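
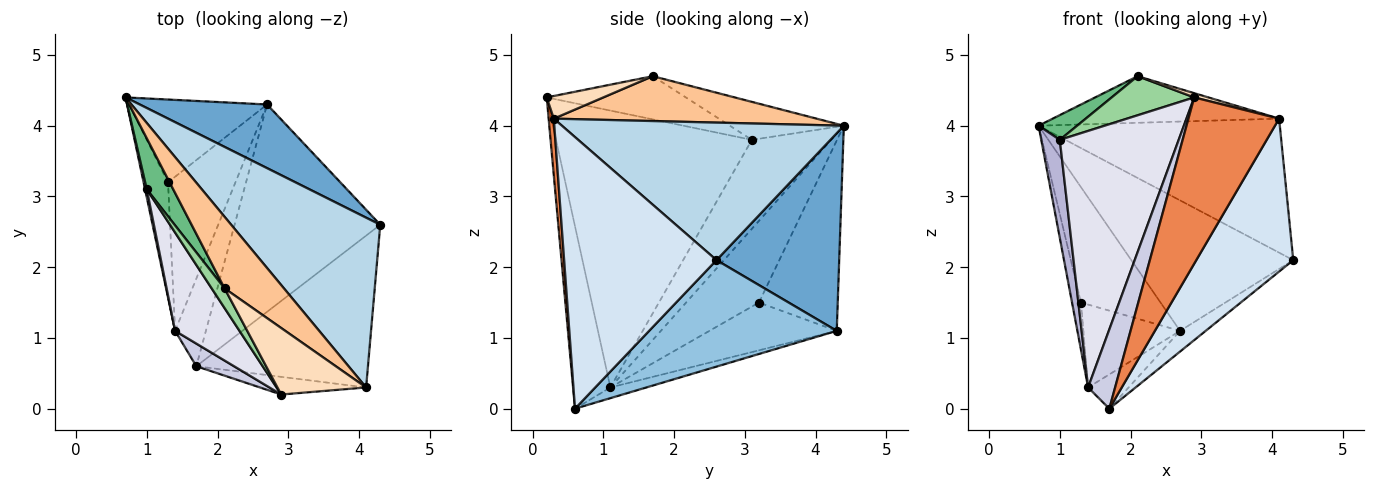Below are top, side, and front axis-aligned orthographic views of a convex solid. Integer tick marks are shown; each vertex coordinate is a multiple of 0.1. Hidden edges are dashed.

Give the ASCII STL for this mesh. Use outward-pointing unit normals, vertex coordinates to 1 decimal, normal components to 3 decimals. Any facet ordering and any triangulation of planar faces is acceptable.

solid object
 facet normal 0.563 0.743 0.362
  outer loop
   vertex 2.7 4.3 1.1
   vertex 0.7 4.4 4.0
   vertex 4.3 2.6 2.1
  endloop
 endfacet
 facet normal 0.588 0.080 -0.805
  outer loop
   vertex 2.7 4.3 1.1
   vertex 4.3 2.6 2.1
   vertex 1.7 0.6 0.0
  endloop
 endfacet
 facet normal 0.586 0.502 0.636
  outer loop
   vertex 4.1 0.3 4.1
   vertex 4.3 2.6 2.1
   vertex 0.7 4.4 4.0
  endloop
 endfacet
 facet normal 0.744 -0.474 -0.470
  outer loop
   vertex 4.1 0.3 4.1
   vertex 1.7 0.6 0.0
   vertex 4.3 2.6 2.1
  endloop
 endfacet
 facet normal 0.056 -0.993 -0.106
  outer loop
   vertex 4.1 0.3 4.1
   vertex 2.9 0.2 4.4
   vertex 1.7 0.6 0.0
  endloop
 endfacet
 facet normal -0.627 0.633 -0.454
  outer loop
   vertex 1.3 3.2 1.5
   vertex 0.7 4.4 4.0
   vertex 2.7 4.3 1.1
  endloop
 endfacet
 facet normal 0.535 0.461 0.708
  outer loop
   vertex 2.1 1.7 4.7
   vertex 4.1 0.3 4.1
   vertex 0.7 4.4 4.0
  endloop
 endfacet
 facet normal 0.247 -0.062 0.967
  outer loop
   vertex 2.1 1.7 4.7
   vertex 2.9 0.2 4.4
   vertex 4.1 0.3 4.1
  endloop
 endfacet
 facet normal -0.791 -0.267 0.551
  outer loop
   vertex 2.1 1.7 4.7
   vertex 0.7 4.4 4.0
   vertex 1.0 3.1 3.8
  endloop
 endfacet
 facet normal -0.833 -0.494 0.249
  outer loop
   vertex 2.1 1.7 4.7
   vertex 1.0 3.1 3.8
   vertex 2.9 0.2 4.4
  endloop
 endfacet
 facet normal -0.308 0.347 -0.886
  outer loop
   vertex 1.4 1.1 0.3
   vertex 2.7 4.3 1.1
   vertex 1.7 0.6 0.0
  endloop
 endfacet
 facet normal -0.529 0.402 -0.747
  outer loop
   vertex 1.4 1.1 0.3
   vertex 1.3 3.2 1.5
   vertex 2.7 4.3 1.1
  endloop
 endfacet
 facet normal -0.951 0.117 -0.285
  outer loop
   vertex 1.4 1.1 0.3
   vertex 0.7 4.4 4.0
   vertex 1.3 3.2 1.5
  endloop
 endfacet
 facet normal -0.974 -0.228 0.019
  outer loop
   vertex 1.4 1.1 0.3
   vertex 1.0 3.1 3.8
   vertex 0.7 4.4 4.0
  endloop
 endfacet
 facet normal -0.799 -0.578 0.165
  outer loop
   vertex 1.4 1.1 0.3
   vertex 1.7 0.6 0.0
   vertex 2.9 0.2 4.4
  endloop
 endfacet
 facet normal -0.838 -0.509 0.195
  outer loop
   vertex 1.4 1.1 0.3
   vertex 2.9 0.2 4.4
   vertex 1.0 3.1 3.8
  endloop
 endfacet
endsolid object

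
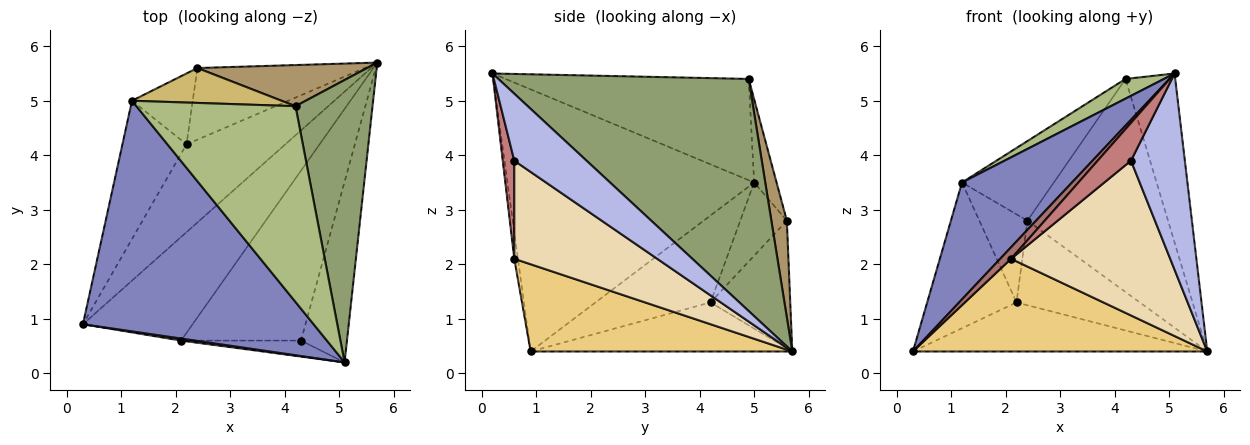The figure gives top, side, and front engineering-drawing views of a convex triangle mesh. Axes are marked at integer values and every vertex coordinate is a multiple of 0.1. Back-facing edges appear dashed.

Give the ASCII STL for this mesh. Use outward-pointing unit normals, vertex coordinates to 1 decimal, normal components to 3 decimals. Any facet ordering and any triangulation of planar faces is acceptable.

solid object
 facet normal -0.398 0.447 -0.801
  outer loop
   vertex 2.2 4.2 1.3
   vertex 5.7 5.7 0.4
   vertex 0.3 0.9 0.4
  endloop
 endfacet
 facet normal -0.712 -0.317 0.626
  outer loop
   vertex 1.2 5.0 3.5
   vertex 0.3 0.9 0.4
   vertex 5.1 0.2 5.5
  endloop
 endfacet
 facet normal -0.683 0.530 -0.503
  outer loop
   vertex 1.2 5.0 3.5
   vertex 2.2 4.2 1.3
   vertex 0.3 0.9 0.4
  endloop
 endfacet
 facet normal 0.702 -0.524 -0.482
  outer loop
   vertex 4.3 0.6 3.9
   vertex 5.7 5.7 0.4
   vertex 5.1 0.2 5.5
  endloop
 endfacet
 facet normal 0.933 0.185 0.309
  outer loop
   vertex 4.2 4.9 5.4
   vertex 5.1 0.2 5.5
   vertex 5.7 5.7 0.4
  endloop
 endfacet
 facet normal -0.535 -0.085 0.841
  outer loop
   vertex 4.2 4.9 5.4
   vertex 1.2 5.0 3.5
   vertex 5.1 0.2 5.5
  endloop
 endfacet
 facet normal -0.442 0.684 -0.580
  outer loop
   vertex 2.4 5.6 2.8
   vertex 5.7 5.7 0.4
   vertex 2.2 4.2 1.3
  endloop
 endfacet
 facet normal -0.603 0.622 -0.500
  outer loop
   vertex 2.4 5.6 2.8
   vertex 2.2 4.2 1.3
   vertex 1.2 5.0 3.5
  endloop
 endfacet
 facet normal 0.107 0.976 0.188
  outer loop
   vertex 2.4 5.6 2.8
   vertex 4.2 4.9 5.4
   vertex 5.7 5.7 0.4
  endloop
 endfacet
 facet normal -0.218 0.894 0.392
  outer loop
   vertex 2.4 5.6 2.8
   vertex 1.2 5.0 3.5
   vertex 4.2 4.9 5.4
  endloop
 endfacet
 facet normal 0.510 -0.574 -0.641
  outer loop
   vertex 2.1 0.6 2.1
   vertex 0.3 0.9 0.4
   vertex 5.7 5.7 0.4
  endloop
 endfacet
 facet normal 0.518 -0.576 -0.633
  outer loop
   vertex 2.1 0.6 2.1
   vertex 5.7 5.7 0.4
   vertex 4.3 0.6 3.9
  endloop
 endfacet
 facet normal -0.312 -0.936 0.165
  outer loop
   vertex 2.1 0.6 2.1
   vertex 5.1 0.2 5.5
   vertex 0.3 0.9 0.4
  endloop
 endfacet
 facet normal 0.304 -0.877 -0.371
  outer loop
   vertex 2.1 0.6 2.1
   vertex 4.3 0.6 3.9
   vertex 5.1 0.2 5.5
  endloop
 endfacet
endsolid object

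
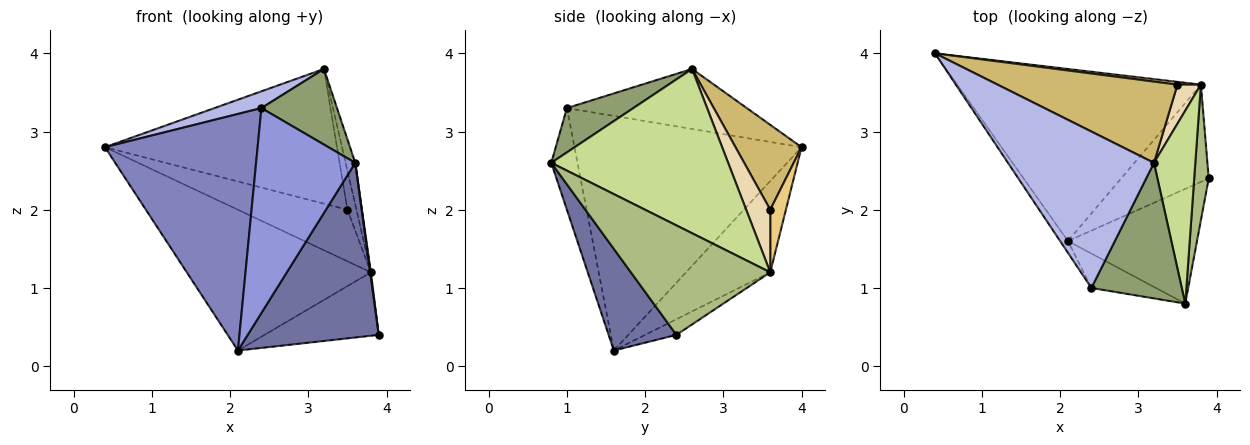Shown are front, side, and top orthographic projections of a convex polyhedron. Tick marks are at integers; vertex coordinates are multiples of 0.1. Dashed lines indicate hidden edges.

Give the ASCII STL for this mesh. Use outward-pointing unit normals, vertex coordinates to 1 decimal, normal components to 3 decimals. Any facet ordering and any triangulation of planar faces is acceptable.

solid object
 facet normal 0.397 -0.767 -0.504
  outer loop
   vertex 2.1 1.6 0.2
   vertex 3.9 2.4 0.4
   vertex 3.6 0.8 2.6
  endloop
 endfacet
 facet normal -0.830 -0.558 -0.028
  outer loop
   vertex 2.4 1.0 3.3
   vertex 0.4 4.0 2.8
   vertex 2.1 1.6 0.2
  endloop
 endfacet
 facet normal -0.253 -0.954 -0.160
  outer loop
   vertex 2.4 1.0 3.3
   vertex 2.1 1.6 0.2
   vertex 3.6 0.8 2.6
  endloop
 endfacet
 facet normal -0.378 -0.099 0.921
  outer loop
   vertex 2.4 1.0 3.3
   vertex 3.2 2.6 3.8
   vertex 0.4 4.0 2.8
  endloop
 endfacet
 facet normal 0.394 -0.448 0.803
  outer loop
   vertex 2.4 1.0 3.3
   vertex 3.6 0.8 2.6
   vertex 3.2 2.6 3.8
  endloop
 endfacet
 facet normal 0.991 -0.005 0.131
  outer loop
   vertex 3.8 3.6 1.2
   vertex 3.6 0.8 2.6
   vertex 3.9 2.4 0.4
  endloop
 endfacet
 facet normal 0.968 0.053 0.244
  outer loop
   vertex 3.8 3.6 1.2
   vertex 3.2 2.6 3.8
   vertex 3.6 0.8 2.6
  endloop
 endfacet
 facet normal -0.278 0.608 -0.743
  outer loop
   vertex 3.8 3.6 1.2
   vertex 2.1 1.6 0.2
   vertex 0.4 4.0 2.8
  endloop
 endfacet
 facet normal -0.148 0.540 -0.829
  outer loop
   vertex 3.8 3.6 1.2
   vertex 3.9 2.4 0.4
   vertex 2.1 1.6 0.2
  endloop
 endfacet
 facet normal 0.237 0.832 0.502
  outer loop
   vertex 3.5 3.6 2.0
   vertex 0.4 4.0 2.8
   vertex 3.2 2.6 3.8
  endloop
 endfacet
 facet normal 0.141 0.989 0.053
  outer loop
   vertex 3.5 3.6 2.0
   vertex 3.8 3.6 1.2
   vertex 0.4 4.0 2.8
  endloop
 endfacet
 facet normal 0.883 0.331 0.331
  outer loop
   vertex 3.5 3.6 2.0
   vertex 3.2 2.6 3.8
   vertex 3.8 3.6 1.2
  endloop
 endfacet
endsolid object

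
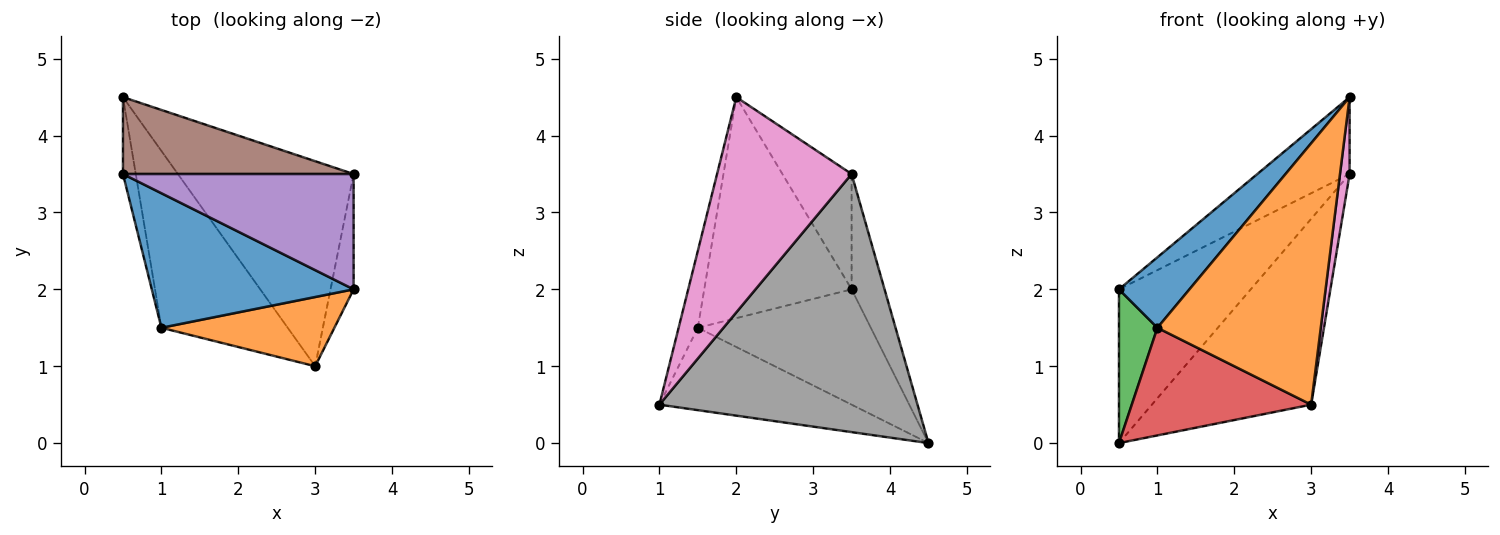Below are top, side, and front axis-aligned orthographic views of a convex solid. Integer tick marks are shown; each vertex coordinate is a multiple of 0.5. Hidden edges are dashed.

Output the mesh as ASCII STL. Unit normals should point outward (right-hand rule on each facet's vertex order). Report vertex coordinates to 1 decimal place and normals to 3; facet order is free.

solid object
 facet normal -0.696 -0.333 0.636
  outer loop
   vertex 1.0 1.5 1.5
   vertex 3.5 2.0 4.5
   vertex 0.5 3.5 2.0
  endloop
 endfacet
 facet normal -0.113 -0.961 0.254
  outer loop
   vertex 1.0 1.5 1.5
   vertex 3.0 1.0 0.5
   vertex 3.5 2.0 4.5
  endloop
 endfacet
 facet normal -0.970 -0.216 -0.108
  outer loop
   vertex 1.0 1.5 1.5
   vertex 0.5 3.5 2.0
   vertex 0.5 4.5 0.0
  endloop
 endfacet
 facet normal -0.487 -0.454 -0.746
  outer loop
   vertex 1.0 1.5 1.5
   vertex 0.5 4.5 0.0
   vertex 3.0 1.0 0.5
  endloop
 endfacet
 facet normal -0.384 0.512 0.768
  outer loop
   vertex 3.5 3.5 3.5
   vertex 0.5 3.5 2.0
   vertex 3.5 2.0 4.5
  endloop
 endfacet
 facet normal -0.218 0.873 0.436
  outer loop
   vertex 3.5 3.5 3.5
   vertex 0.5 4.5 0.0
   vertex 0.5 3.5 2.0
  endloop
 endfacet
 facet normal 0.992 -0.071 -0.106
  outer loop
   vertex 3.5 3.5 3.5
   vertex 3.5 2.0 4.5
   vertex 3.0 1.0 0.5
  endloop
 endfacet
 facet normal 0.736 0.454 -0.501
  outer loop
   vertex 3.5 3.5 3.5
   vertex 3.0 1.0 0.5
   vertex 0.5 4.5 0.0
  endloop
 endfacet
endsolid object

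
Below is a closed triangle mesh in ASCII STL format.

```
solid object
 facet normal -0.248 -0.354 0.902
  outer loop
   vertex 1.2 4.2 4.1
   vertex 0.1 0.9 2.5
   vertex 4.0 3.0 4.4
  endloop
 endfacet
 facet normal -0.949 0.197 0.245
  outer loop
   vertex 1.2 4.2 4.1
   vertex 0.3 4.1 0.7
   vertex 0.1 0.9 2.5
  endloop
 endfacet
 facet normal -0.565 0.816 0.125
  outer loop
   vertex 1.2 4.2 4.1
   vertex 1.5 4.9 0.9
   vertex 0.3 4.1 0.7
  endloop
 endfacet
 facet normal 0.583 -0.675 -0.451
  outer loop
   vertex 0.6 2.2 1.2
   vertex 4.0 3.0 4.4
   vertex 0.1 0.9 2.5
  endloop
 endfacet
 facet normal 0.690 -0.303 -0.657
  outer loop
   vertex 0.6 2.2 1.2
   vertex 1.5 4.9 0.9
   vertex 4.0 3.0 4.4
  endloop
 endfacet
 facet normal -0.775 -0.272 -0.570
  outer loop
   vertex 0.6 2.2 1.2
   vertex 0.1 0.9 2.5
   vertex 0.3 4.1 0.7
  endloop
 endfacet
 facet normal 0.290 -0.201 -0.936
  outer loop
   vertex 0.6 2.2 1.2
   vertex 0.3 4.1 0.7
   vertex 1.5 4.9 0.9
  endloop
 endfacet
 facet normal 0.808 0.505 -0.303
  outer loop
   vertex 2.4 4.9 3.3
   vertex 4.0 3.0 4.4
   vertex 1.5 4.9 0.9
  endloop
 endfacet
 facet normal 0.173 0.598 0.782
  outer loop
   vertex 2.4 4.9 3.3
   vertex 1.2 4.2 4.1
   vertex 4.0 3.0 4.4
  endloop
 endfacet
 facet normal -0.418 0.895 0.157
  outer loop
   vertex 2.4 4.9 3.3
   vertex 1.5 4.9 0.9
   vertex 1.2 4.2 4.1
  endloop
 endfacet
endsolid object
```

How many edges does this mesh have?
15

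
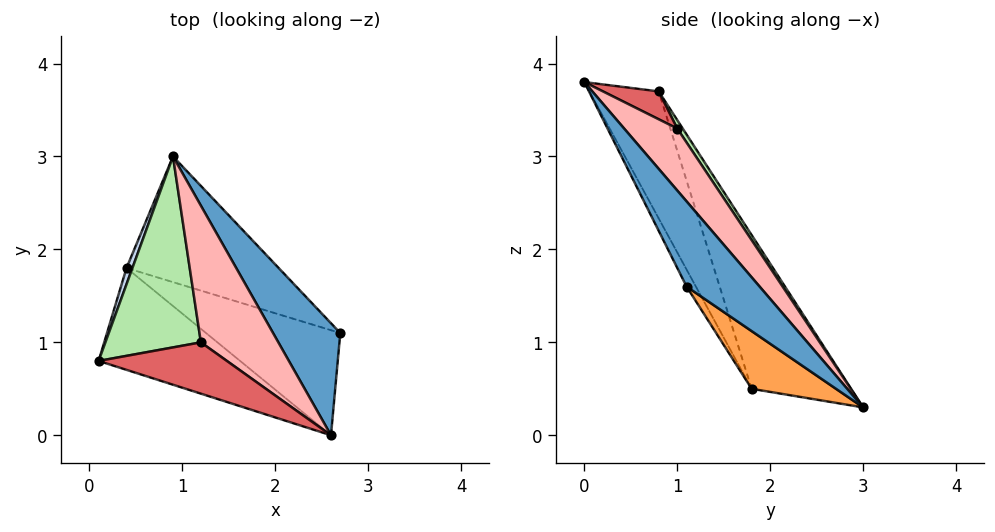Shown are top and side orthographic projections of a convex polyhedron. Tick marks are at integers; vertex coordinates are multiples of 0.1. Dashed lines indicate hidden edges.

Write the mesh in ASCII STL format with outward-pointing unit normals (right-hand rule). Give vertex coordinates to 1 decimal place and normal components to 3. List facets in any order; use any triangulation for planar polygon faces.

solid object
 facet normal 0.511 0.760 0.403
  outer loop
   vertex 2.6 0.0 3.8
   vertex 2.7 1.1 1.6
   vertex 0.9 3.0 0.3
  endloop
 endfacet
 facet normal -0.920 0.389 0.035
  outer loop
   vertex 0.4 1.8 0.5
   vertex 0.1 0.8 3.7
   vertex 0.9 3.0 0.3
  endloop
 endfacet
 facet normal 0.339 -0.291 -0.895
  outer loop
   vertex 0.4 1.8 0.5
   vertex 0.9 3.0 0.3
   vertex 2.7 1.1 1.6
  endloop
 endfacet
 facet normal -0.278 -0.909 -0.310
  outer loop
   vertex 0.4 1.8 0.5
   vertex 2.6 0.0 3.8
   vertex 0.1 0.8 3.7
  endloop
 endfacet
 facet normal -0.057 -0.892 -0.449
  outer loop
   vertex 0.4 1.8 0.5
   vertex 2.7 1.1 1.6
   vertex 2.6 0.0 3.8
  endloop
 endfacet
 facet normal 0.049 0.833 0.551
  outer loop
   vertex 1.2 1.0 3.3
   vertex 0.9 3.0 0.3
   vertex 0.1 0.8 3.7
  endloop
 endfacet
 facet normal 0.167 0.618 0.768
  outer loop
   vertex 1.2 1.0 3.3
   vertex 0.1 0.8 3.7
   vertex 2.6 0.0 3.8
  endloop
 endfacet
 facet normal 0.387 0.784 0.484
  outer loop
   vertex 1.2 1.0 3.3
   vertex 2.6 0.0 3.8
   vertex 0.9 3.0 0.3
  endloop
 endfacet
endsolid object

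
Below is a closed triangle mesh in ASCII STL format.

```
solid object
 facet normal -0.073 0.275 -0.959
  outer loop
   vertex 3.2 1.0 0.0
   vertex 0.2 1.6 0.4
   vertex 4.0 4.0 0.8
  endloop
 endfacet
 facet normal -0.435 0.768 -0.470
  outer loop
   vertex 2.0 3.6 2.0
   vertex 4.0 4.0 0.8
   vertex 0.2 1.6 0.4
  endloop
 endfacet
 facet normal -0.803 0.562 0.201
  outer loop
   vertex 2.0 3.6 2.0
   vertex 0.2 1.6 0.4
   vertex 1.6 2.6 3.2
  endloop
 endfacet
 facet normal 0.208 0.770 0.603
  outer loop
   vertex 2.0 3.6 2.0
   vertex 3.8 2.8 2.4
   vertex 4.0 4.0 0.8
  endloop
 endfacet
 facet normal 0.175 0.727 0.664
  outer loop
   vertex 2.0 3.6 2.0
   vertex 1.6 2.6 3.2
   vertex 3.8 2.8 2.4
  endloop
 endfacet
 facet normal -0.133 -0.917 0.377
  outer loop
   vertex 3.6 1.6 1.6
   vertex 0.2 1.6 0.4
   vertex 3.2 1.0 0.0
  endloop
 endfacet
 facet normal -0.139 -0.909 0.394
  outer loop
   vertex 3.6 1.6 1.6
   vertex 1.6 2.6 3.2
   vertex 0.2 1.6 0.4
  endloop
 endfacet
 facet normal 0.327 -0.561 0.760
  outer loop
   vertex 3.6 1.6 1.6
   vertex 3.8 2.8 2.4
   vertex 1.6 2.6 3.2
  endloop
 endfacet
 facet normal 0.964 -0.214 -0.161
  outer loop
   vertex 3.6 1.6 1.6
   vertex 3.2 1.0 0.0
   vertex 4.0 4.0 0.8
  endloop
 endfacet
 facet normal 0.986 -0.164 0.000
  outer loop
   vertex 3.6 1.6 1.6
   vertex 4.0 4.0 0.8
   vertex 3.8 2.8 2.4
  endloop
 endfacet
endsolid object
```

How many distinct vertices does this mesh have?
7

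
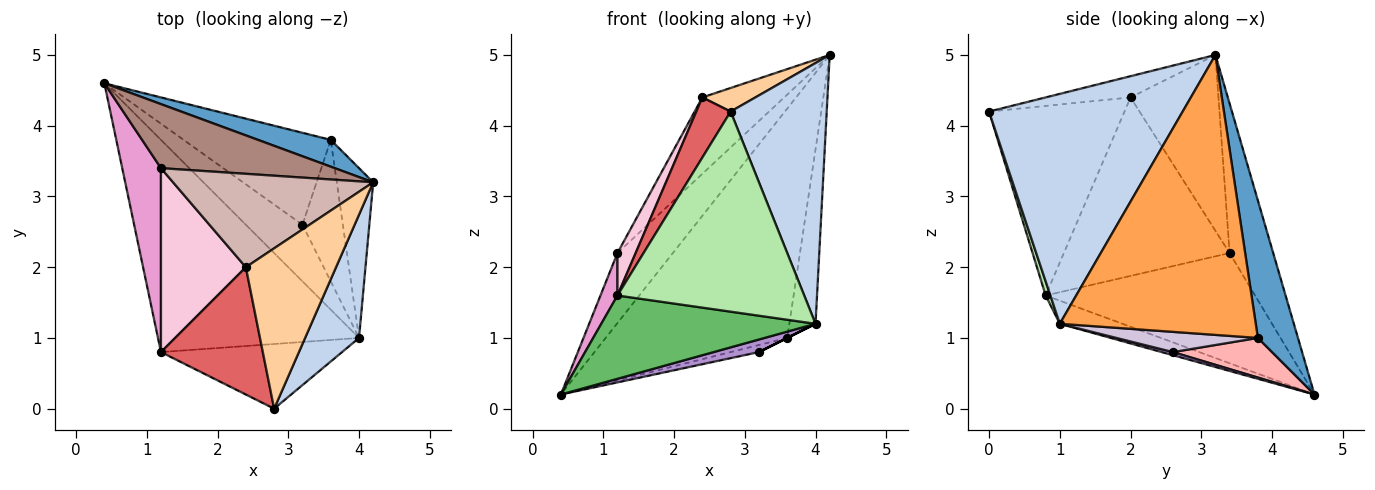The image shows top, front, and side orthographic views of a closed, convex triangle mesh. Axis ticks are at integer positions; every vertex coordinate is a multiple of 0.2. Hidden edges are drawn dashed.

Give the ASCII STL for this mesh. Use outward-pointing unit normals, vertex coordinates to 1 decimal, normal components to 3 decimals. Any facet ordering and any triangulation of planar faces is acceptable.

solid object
 facet normal 0.214 0.970 0.113
  outer loop
   vertex 3.6 3.8 1.0
   vertex 0.4 4.6 0.2
   vertex 4.2 3.2 5.0
  endloop
 endfacet
 facet normal 0.877 -0.435 0.206
  outer loop
   vertex 4.0 1.0 1.2
   vertex 4.2 3.2 5.0
   vertex 2.8 0.0 4.2
  endloop
 endfacet
 facet normal 0.983 0.131 -0.128
  outer loop
   vertex 4.0 1.0 1.2
   vertex 3.6 3.8 1.0
   vertex 4.2 3.2 5.0
  endloop
 endfacet
 facet normal -0.227 -0.142 0.964
  outer loop
   vertex 2.4 2.0 4.4
   vertex 2.8 0.0 4.2
   vertex 4.2 3.2 5.0
  endloop
 endfacet
 facet normal -0.106 -0.363 -0.926
  outer loop
   vertex 1.2 0.8 1.6
   vertex 0.4 4.6 0.2
   vertex 4.0 1.0 1.2
  endloop
 endfacet
 facet normal 0.024 -0.951 -0.307
  outer loop
   vertex 1.2 0.8 1.6
   vertex 4.0 1.0 1.2
   vertex 2.8 0.0 4.2
  endloop
 endfacet
 facet normal -0.860 -0.218 0.462
  outer loop
   vertex 1.2 0.8 1.6
   vertex 2.8 0.0 4.2
   vertex 2.4 2.0 4.4
  endloop
 endfacet
 facet normal 0.259 0.074 -0.963
  outer loop
   vertex 3.2 2.6 0.8
   vertex 0.4 4.6 0.2
   vertex 3.6 3.8 1.0
  endloop
 endfacet
 facet normal 0.054 -0.217 -0.975
  outer loop
   vertex 3.2 2.6 0.8
   vertex 4.0 1.0 1.2
   vertex 0.4 4.6 0.2
  endloop
 endfacet
 facet normal 0.447 0.000 -0.894
  outer loop
   vertex 3.2 2.6 0.8
   vertex 3.6 3.8 1.0
   vertex 4.0 1.0 1.2
  endloop
 endfacet
 facet normal -0.502 0.638 0.584
  outer loop
   vertex 1.2 3.4 2.2
   vertex 4.2 3.2 5.0
   vertex 0.4 4.6 0.2
  endloop
 endfacet
 facet normal -0.562 0.524 0.640
  outer loop
   vertex 1.2 3.4 2.2
   vertex 2.4 2.0 4.4
   vertex 4.2 3.2 5.0
  endloop
 endfacet
 facet normal -0.941 -0.076 0.331
  outer loop
   vertex 1.2 3.4 2.2
   vertex 0.4 4.6 0.2
   vertex 1.2 0.8 1.6
  endloop
 endfacet
 facet normal -0.899 -0.099 0.427
  outer loop
   vertex 1.2 3.4 2.2
   vertex 1.2 0.8 1.6
   vertex 2.4 2.0 4.4
  endloop
 endfacet
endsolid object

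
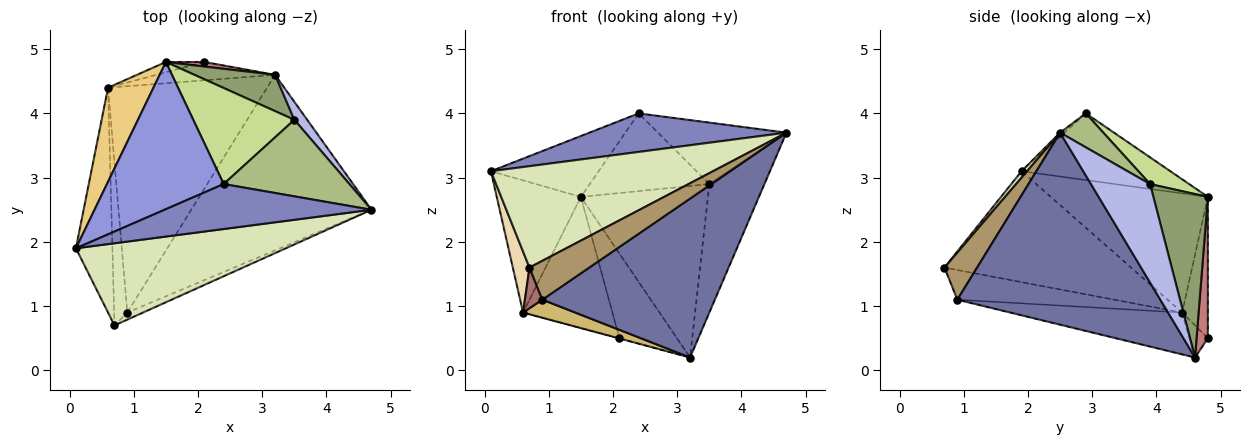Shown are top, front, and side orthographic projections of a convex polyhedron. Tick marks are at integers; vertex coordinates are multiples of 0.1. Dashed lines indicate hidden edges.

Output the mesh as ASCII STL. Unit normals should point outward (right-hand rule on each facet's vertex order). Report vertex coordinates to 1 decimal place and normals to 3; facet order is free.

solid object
 facet normal 0.620 -0.527 -0.582
  outer loop
   vertex 0.9 0.9 1.1
   vertex 3.2 4.6 0.2
   vertex 4.7 2.5 3.7
  endloop
 endfacet
 facet normal -0.014 -0.651 0.759
  outer loop
   vertex 2.4 2.9 4.0
   vertex 0.1 1.9 3.1
   vertex 4.7 2.5 3.7
  endloop
 endfacet
 facet normal -0.467 0.338 0.817
  outer loop
   vertex 2.4 2.9 4.0
   vertex 1.5 4.8 2.7
   vertex 0.1 1.9 3.1
  endloop
 endfacet
 facet normal 0.728 0.679 0.095
  outer loop
   vertex 3.5 3.9 2.9
   vertex 4.7 2.5 3.7
   vertex 3.2 4.6 0.2
  endloop
 endfacet
 facet normal 0.387 0.902 0.191
  outer loop
   vertex 3.5 3.9 2.9
   vertex 3.2 4.6 0.2
   vertex 1.5 4.8 2.7
  endloop
 endfacet
 facet normal 0.206 0.613 0.763
  outer loop
   vertex 3.5 3.9 2.9
   vertex 2.4 2.9 4.0
   vertex 4.7 2.5 3.7
  endloop
 endfacet
 facet normal 0.201 0.616 0.761
  outer loop
   vertex 3.5 3.9 2.9
   vertex 1.5 4.8 2.7
   vertex 2.4 2.9 4.0
  endloop
 endfacet
 facet normal 0.019 -0.777 0.629
  outer loop
   vertex 0.7 0.7 1.6
   vertex 4.7 2.5 3.7
   vertex 0.1 1.9 3.1
  endloop
 endfacet
 facet normal 0.473 -0.867 -0.158
  outer loop
   vertex 0.7 0.7 1.6
   vertex 0.9 0.9 1.1
   vertex 4.7 2.5 3.7
  endloop
 endfacet
 facet normal -0.254 -0.077 -0.964
  outer loop
   vertex 0.6 4.4 0.9
   vertex 3.2 4.6 0.2
   vertex 0.9 0.9 1.1
  endloop
 endfacet
 facet normal -0.836 0.447 0.318
  outer loop
   vertex 0.6 4.4 0.9
   vertex 0.1 1.9 3.1
   vertex 1.5 4.8 2.7
  endloop
 endfacet
 facet normal -0.947 -0.084 -0.311
  outer loop
   vertex 0.6 4.4 0.9
   vertex 0.7 0.7 1.6
   vertex 0.1 1.9 3.1
  endloop
 endfacet
 facet normal -0.909 -0.101 -0.404
  outer loop
   vertex 0.6 4.4 0.9
   vertex 0.9 0.9 1.1
   vertex 0.7 0.7 1.6
  endloop
 endfacet
 facet normal 0.192 0.980 0.052
  outer loop
   vertex 2.1 4.8 0.5
   vertex 1.5 4.8 2.7
   vertex 3.2 4.6 0.2
  endloop
 endfacet
 facet normal -0.276 0.958 -0.075
  outer loop
   vertex 2.1 4.8 0.5
   vertex 0.6 4.4 0.9
   vertex 1.5 4.8 2.7
  endloop
 endfacet
 facet normal -0.261 0.013 -0.965
  outer loop
   vertex 2.1 4.8 0.5
   vertex 3.2 4.6 0.2
   vertex 0.6 4.4 0.9
  endloop
 endfacet
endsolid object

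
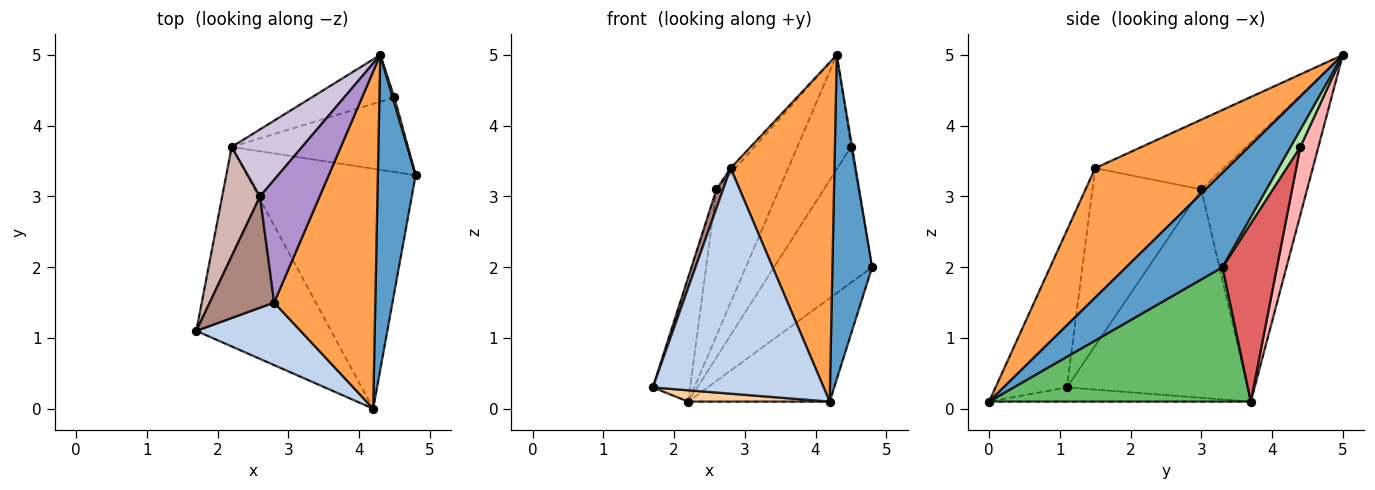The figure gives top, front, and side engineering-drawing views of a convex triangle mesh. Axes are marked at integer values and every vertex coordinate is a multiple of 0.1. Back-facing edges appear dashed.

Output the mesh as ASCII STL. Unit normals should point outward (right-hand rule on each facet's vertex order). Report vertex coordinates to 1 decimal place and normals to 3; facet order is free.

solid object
 facet normal 0.867 -0.357 0.347
  outer loop
   vertex 4.3 5.0 5.0
   vertex 4.2 0.0 0.1
   vertex 4.8 3.3 2.0
  endloop
 endfacet
 facet normal -0.373 -0.894 0.248
  outer loop
   vertex 2.8 1.5 3.4
   vertex 1.7 1.1 0.3
   vertex 4.2 0.0 0.1
  endloop
 endfacet
 facet normal 0.670 -0.526 0.524
  outer loop
   vertex 2.8 1.5 3.4
   vertex 4.2 0.0 0.1
   vertex 4.3 5.0 5.0
  endloop
 endfacet
 facet normal -0.104 -0.056 -0.993
  outer loop
   vertex 2.2 3.7 0.1
   vertex 4.2 0.0 0.1
   vertex 1.7 1.1 0.3
  endloop
 endfacet
 facet normal 0.591 0.319 -0.741
  outer loop
   vertex 2.2 3.7 0.1
   vertex 4.8 3.3 2.0
   vertex 4.2 0.0 0.1
  endloop
 endfacet
 facet normal 0.988 0.120 0.096
  outer loop
   vertex 4.5 4.4 3.7
   vertex 4.3 5.0 5.0
   vertex 4.8 3.3 2.0
  endloop
 endfacet
 facet normal 0.438 0.788 -0.433
  outer loop
   vertex 4.5 4.4 3.7
   vertex 4.8 3.3 2.0
   vertex 2.2 3.7 0.1
  endloop
 endfacet
 facet normal 0.298 0.883 -0.362
  outer loop
   vertex 4.5 4.4 3.7
   vertex 2.2 3.7 0.1
   vertex 4.3 5.0 5.0
  endloop
 endfacet
 facet normal -0.760 0.029 0.650
  outer loop
   vertex 2.6 3.0 3.1
   vertex 2.8 1.5 3.4
   vertex 4.3 5.0 5.0
  endloop
 endfacet
 facet normal -0.838 0.496 0.227
  outer loop
   vertex 2.6 3.0 3.1
   vertex 4.3 5.0 5.0
   vertex 2.2 3.7 0.1
  endloop
 endfacet
 facet normal -0.939 -0.057 0.340
  outer loop
   vertex 2.6 3.0 3.1
   vertex 1.7 1.1 0.3
   vertex 2.8 1.5 3.4
  endloop
 endfacet
 facet normal -0.964 0.199 0.175
  outer loop
   vertex 2.6 3.0 3.1
   vertex 2.2 3.7 0.1
   vertex 1.7 1.1 0.3
  endloop
 endfacet
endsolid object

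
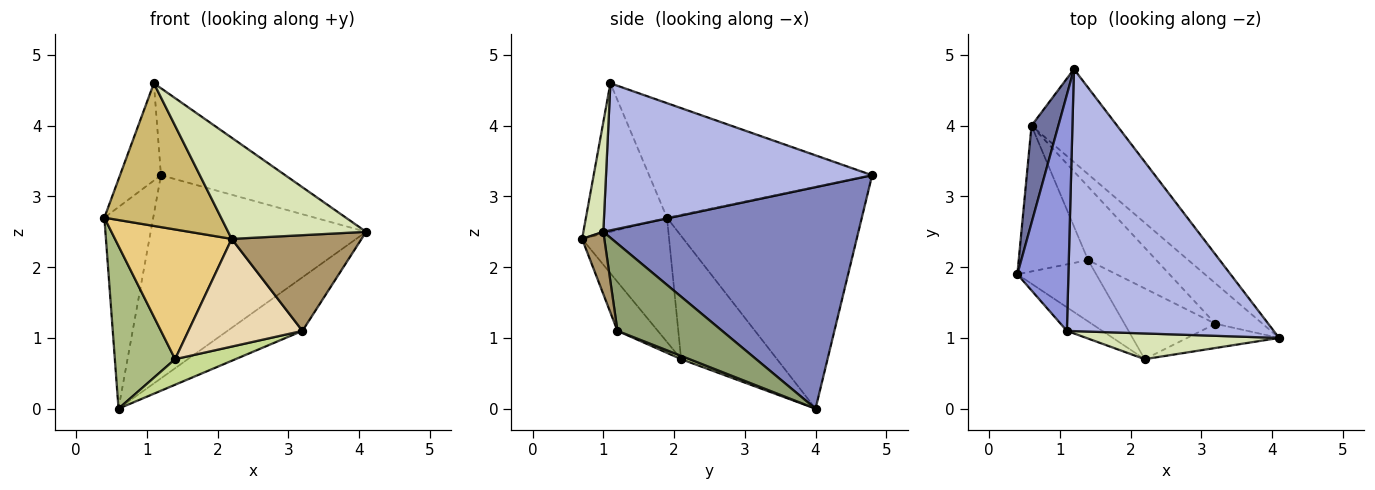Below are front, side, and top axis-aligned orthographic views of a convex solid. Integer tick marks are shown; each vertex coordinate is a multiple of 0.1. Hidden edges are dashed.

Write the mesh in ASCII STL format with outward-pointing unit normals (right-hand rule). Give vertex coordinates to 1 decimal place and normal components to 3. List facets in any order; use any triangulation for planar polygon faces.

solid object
 facet normal -0.963 0.242 0.117
  outer loop
   vertex 0.6 4.0 0.0
   vertex 0.4 1.9 2.7
   vertex 1.2 4.8 3.3
  endloop
 endfacet
 facet normal 0.733 0.619 -0.283
  outer loop
   vertex 0.6 4.0 0.0
   vertex 1.2 4.8 3.3
   vertex 4.1 1.0 2.5
  endloop
 endfacet
 facet normal -0.901 0.165 0.402
  outer loop
   vertex 1.1 1.1 4.6
   vertex 1.2 4.8 3.3
   vertex 0.4 1.9 2.7
  endloop
 endfacet
 facet normal 0.559 0.261 0.787
  outer loop
   vertex 1.1 1.1 4.6
   vertex 4.1 1.0 2.5
   vertex 1.2 4.8 3.3
  endloop
 endfacet
 facet normal 0.744 0.533 -0.402
  outer loop
   vertex 3.2 1.2 1.1
   vertex 0.6 4.0 0.0
   vertex 4.1 1.0 2.5
  endloop
 endfacet
 facet normal -0.764 -0.480 -0.430
  outer loop
   vertex 1.4 2.1 0.7
   vertex 0.4 1.9 2.7
   vertex 0.6 4.0 0.0
  endloop
 endfacet
 facet normal 0.045 -0.328 -0.943
  outer loop
   vertex 1.4 2.1 0.7
   vertex 0.6 4.0 0.0
   vertex 3.2 1.2 1.1
  endloop
 endfacet
 facet normal 0.139 -0.960 0.244
  outer loop
   vertex 2.2 0.7 2.4
   vertex 4.1 1.0 2.5
   vertex 1.1 1.1 4.6
  endloop
 endfacet
 facet normal 0.164 -0.956 -0.242
  outer loop
   vertex 2.2 0.7 2.4
   vertex 3.2 1.2 1.1
   vertex 4.1 1.0 2.5
  endloop
 endfacet
 facet normal -0.565 -0.814 -0.135
  outer loop
   vertex 2.2 0.7 2.4
   vertex 1.1 1.1 4.6
   vertex 0.4 1.9 2.7
  endloop
 endfacet
 facet normal -0.559 -0.750 -0.354
  outer loop
   vertex 2.2 0.7 2.4
   vertex 0.4 1.9 2.7
   vertex 1.4 2.1 0.7
  endloop
 endfacet
 facet normal -0.284 -0.801 -0.526
  outer loop
   vertex 2.2 0.7 2.4
   vertex 1.4 2.1 0.7
   vertex 3.2 1.2 1.1
  endloop
 endfacet
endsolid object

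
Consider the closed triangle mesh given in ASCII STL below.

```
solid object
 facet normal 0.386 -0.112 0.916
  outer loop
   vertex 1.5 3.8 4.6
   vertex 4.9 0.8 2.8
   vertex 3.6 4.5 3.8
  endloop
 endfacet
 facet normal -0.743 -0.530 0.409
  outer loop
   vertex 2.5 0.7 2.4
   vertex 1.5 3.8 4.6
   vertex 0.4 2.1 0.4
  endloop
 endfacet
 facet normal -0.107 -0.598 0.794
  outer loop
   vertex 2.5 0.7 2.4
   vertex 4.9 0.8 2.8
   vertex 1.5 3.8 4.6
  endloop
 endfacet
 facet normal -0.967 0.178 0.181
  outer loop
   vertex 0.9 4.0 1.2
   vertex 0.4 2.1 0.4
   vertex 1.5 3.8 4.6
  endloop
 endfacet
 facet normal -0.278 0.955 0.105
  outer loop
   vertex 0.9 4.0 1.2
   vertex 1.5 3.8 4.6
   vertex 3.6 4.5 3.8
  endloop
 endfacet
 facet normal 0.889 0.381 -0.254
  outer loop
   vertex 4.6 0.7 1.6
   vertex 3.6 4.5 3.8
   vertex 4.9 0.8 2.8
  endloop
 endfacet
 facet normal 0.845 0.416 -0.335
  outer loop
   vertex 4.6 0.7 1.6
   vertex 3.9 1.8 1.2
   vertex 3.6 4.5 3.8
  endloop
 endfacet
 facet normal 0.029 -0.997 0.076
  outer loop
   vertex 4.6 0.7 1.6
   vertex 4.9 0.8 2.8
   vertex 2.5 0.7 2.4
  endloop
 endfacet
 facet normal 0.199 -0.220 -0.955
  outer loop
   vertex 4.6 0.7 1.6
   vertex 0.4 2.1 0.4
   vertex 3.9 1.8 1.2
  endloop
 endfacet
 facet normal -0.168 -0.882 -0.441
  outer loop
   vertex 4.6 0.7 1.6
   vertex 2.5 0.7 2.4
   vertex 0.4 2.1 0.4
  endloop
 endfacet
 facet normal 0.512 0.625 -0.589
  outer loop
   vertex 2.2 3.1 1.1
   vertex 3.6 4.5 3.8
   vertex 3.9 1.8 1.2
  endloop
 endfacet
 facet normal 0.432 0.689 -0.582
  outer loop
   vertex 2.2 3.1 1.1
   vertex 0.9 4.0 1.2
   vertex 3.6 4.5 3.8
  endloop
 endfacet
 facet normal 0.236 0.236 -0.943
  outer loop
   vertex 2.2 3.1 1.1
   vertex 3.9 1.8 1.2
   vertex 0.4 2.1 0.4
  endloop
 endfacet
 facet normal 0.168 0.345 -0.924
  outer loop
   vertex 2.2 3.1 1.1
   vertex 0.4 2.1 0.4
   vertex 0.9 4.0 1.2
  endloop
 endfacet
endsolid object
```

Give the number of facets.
14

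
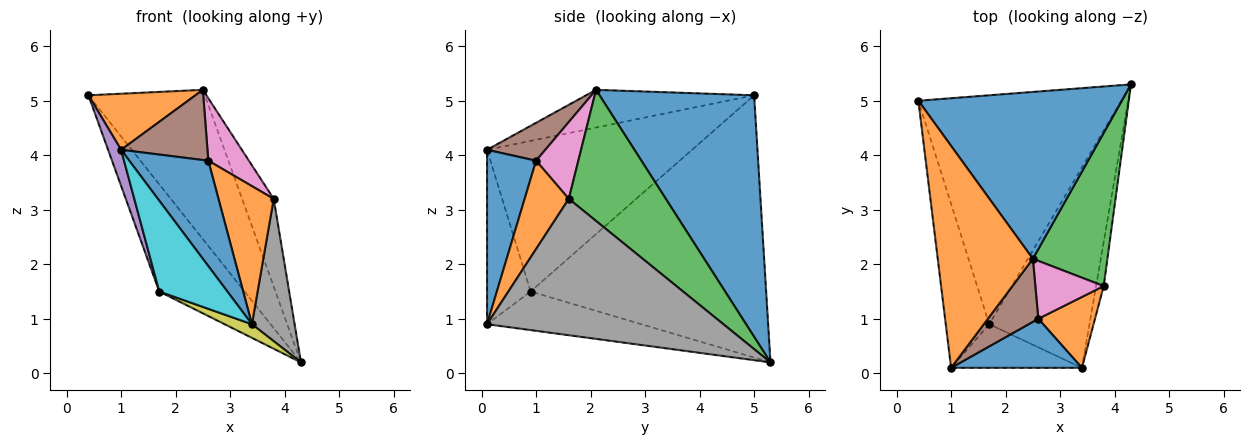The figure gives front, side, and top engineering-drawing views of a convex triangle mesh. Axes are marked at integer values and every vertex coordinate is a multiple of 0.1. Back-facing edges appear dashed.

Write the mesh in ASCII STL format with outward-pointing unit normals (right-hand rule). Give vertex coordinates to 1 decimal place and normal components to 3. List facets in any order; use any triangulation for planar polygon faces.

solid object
 facet normal 0.663 0.499 0.558
  outer loop
   vertex 2.5 2.1 5.2
   vertex 4.3 5.3 0.2
   vertex 0.4 5.0 5.1
  endloop
 endfacet
 facet normal -0.359 -0.229 0.905
  outer loop
   vertex 2.5 2.1 5.2
   vertex 0.4 5.0 5.1
   vertex 1.0 0.1 4.1
  endloop
 endfacet
 facet normal 0.836 0.273 0.476
  outer loop
   vertex 3.8 1.6 3.2
   vertex 4.3 5.3 0.2
   vertex 2.5 2.1 5.2
  endloop
 endfacet
 facet normal -0.760 0.275 -0.588
  outer loop
   vertex 1.7 0.9 1.5
   vertex 0.4 5.0 5.1
   vertex 4.3 5.3 0.2
  endloop
 endfacet
 facet normal -0.959 -0.061 -0.277
  outer loop
   vertex 1.7 0.9 1.5
   vertex 1.0 0.1 4.1
   vertex 0.4 5.0 5.1
  endloop
 endfacet
 facet normal 0.449 -0.665 0.597
  outer loop
   vertex 2.6 1.0 3.9
   vertex 2.5 2.1 5.2
   vertex 1.0 0.1 4.1
  endloop
 endfacet
 facet normal 0.607 -0.583 0.540
  outer loop
   vertex 2.6 1.0 3.9
   vertex 3.8 1.6 3.2
   vertex 2.5 2.1 5.2
  endloop
 endfacet
 facet normal 0.983 -0.177 -0.055
  outer loop
   vertex 3.4 0.1 0.9
   vertex 4.3 5.3 0.2
   vertex 3.8 1.6 3.2
  endloop
 endfacet
 facet normal -0.359 -0.063 -0.931
  outer loop
   vertex 3.4 0.1 0.9
   vertex 1.7 0.9 1.5
   vertex 4.3 5.3 0.2
  endloop
 endfacet
 facet normal -0.500 -0.781 -0.375
  outer loop
   vertex 3.4 0.1 0.9
   vertex 1.0 0.1 4.1
   vertex 1.7 0.9 1.5
  endloop
 endfacet
 facet normal 0.490 -0.790 0.368
  outer loop
   vertex 3.4 0.1 0.9
   vertex 2.6 1.0 3.9
   vertex 1.0 0.1 4.1
  endloop
 endfacet
 facet normal 0.580 -0.725 0.372
  outer loop
   vertex 3.4 0.1 0.9
   vertex 3.8 1.6 3.2
   vertex 2.6 1.0 3.9
  endloop
 endfacet
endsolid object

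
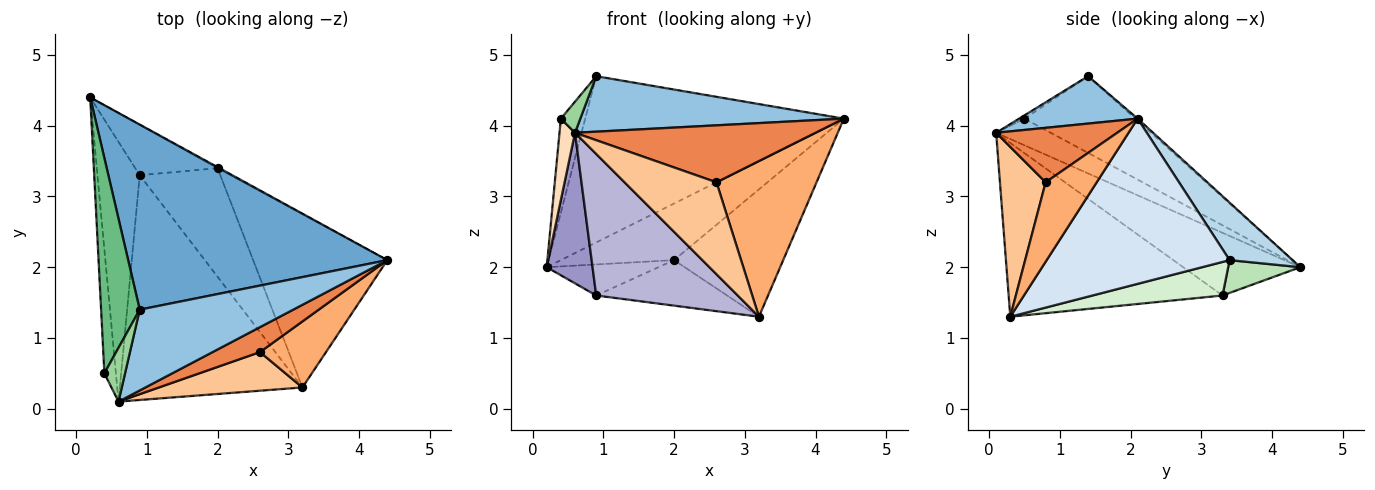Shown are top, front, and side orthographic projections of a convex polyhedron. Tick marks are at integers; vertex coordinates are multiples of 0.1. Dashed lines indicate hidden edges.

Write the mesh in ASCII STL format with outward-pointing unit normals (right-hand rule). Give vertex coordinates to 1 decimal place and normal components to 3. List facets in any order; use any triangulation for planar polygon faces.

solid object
 facet normal -0.006 0.668 0.744
  outer loop
   vertex 0.9 1.4 4.7
   vertex 4.4 2.1 4.1
   vertex 0.2 4.4 2.0
  endloop
 endfacet
 facet normal 0.247 -0.549 0.799
  outer loop
   vertex 0.9 1.4 4.7
   vertex 0.6 0.1 3.9
   vertex 4.4 2.1 4.1
  endloop
 endfacet
 facet normal 0.486 0.874 -0.016
  outer loop
   vertex 2.0 3.4 2.1
   vertex 0.2 4.4 2.0
   vertex 4.4 2.1 4.1
  endloop
 endfacet
 facet normal 0.704 0.420 -0.572
  outer loop
   vertex 2.0 3.4 2.1
   vertex 4.4 2.1 4.1
   vertex 3.2 0.3 1.3
  endloop
 endfacet
 facet normal 0.419 -0.832 0.364
  outer loop
   vertex 2.6 0.8 3.2
   vertex 4.4 2.1 4.1
   vertex 0.6 0.1 3.9
  endloop
 endfacet
 facet normal 0.425 -0.833 0.354
  outer loop
   vertex 2.6 0.8 3.2
   vertex 3.2 0.3 1.3
   vertex 4.4 2.1 4.1
  endloop
 endfacet
 facet normal 0.417 -0.838 0.352
  outer loop
   vertex 2.6 0.8 3.2
   vertex 0.6 0.1 3.9
   vertex 3.2 0.3 1.3
  endloop
 endfacet
 facet normal -0.888 -0.252 -0.384
  outer loop
   vertex 0.4 0.5 4.1
   vertex 0.2 4.4 2.0
   vertex 0.6 0.1 3.9
  endloop
 endfacet
 facet normal -0.876 0.193 0.441
  outer loop
   vertex 0.4 0.5 4.1
   vertex 0.9 1.4 4.7
   vertex 0.2 4.4 2.0
  endloop
 endfacet
 facet normal -0.135 -0.496 0.857
  outer loop
   vertex 0.4 0.5 4.1
   vertex 0.6 0.1 3.9
   vertex 0.9 1.4 4.7
  endloop
 endfacet
 facet normal 0.321 0.497 -0.806
  outer loop
   vertex 0.9 3.3 1.6
   vertex 0.2 4.4 2.0
   vertex 2.0 3.4 2.1
  endloop
 endfacet
 facet normal 0.359 0.361 -0.861
  outer loop
   vertex 0.9 3.3 1.6
   vertex 2.0 3.4 2.1
   vertex 3.2 0.3 1.3
  endloop
 endfacet
 facet normal -0.789 -0.308 -0.532
  outer loop
   vertex 0.9 3.3 1.6
   vertex 0.6 0.1 3.9
   vertex 0.2 4.4 2.0
  endloop
 endfacet
 facet normal -0.627 -0.415 -0.659
  outer loop
   vertex 0.9 3.3 1.6
   vertex 3.2 0.3 1.3
   vertex 0.6 0.1 3.9
  endloop
 endfacet
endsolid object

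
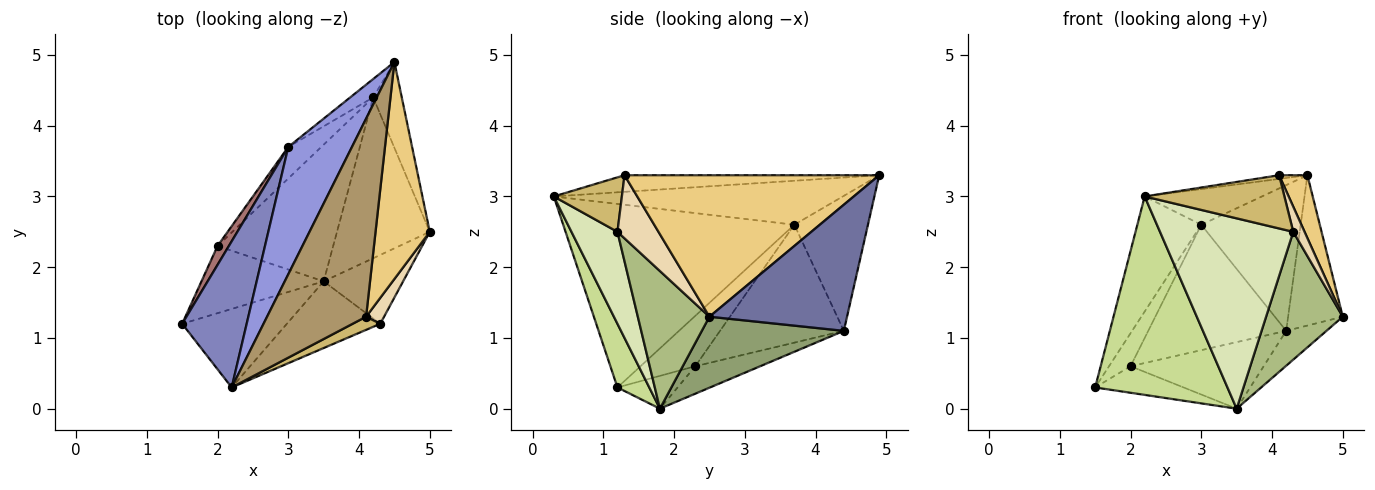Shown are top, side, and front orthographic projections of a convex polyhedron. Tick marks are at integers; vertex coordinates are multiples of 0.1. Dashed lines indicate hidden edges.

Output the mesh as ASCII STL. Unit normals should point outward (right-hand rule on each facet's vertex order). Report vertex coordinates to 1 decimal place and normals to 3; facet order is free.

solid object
 facet normal 0.909 0.361 -0.206
  outer loop
   vertex 4.2 4.4 1.1
   vertex 4.5 4.9 3.3
   vertex 5.0 2.5 1.3
  endloop
 endfacet
 facet normal -0.913 0.253 0.321
  outer loop
   vertex 3.0 3.7 2.6
   vertex 1.5 1.2 0.3
   vertex 2.2 0.3 3.0
  endloop
 endfacet
 facet normal -0.554 0.225 0.802
  outer loop
   vertex 3.0 3.7 2.6
   vertex 2.2 0.3 3.0
   vertex 4.5 4.9 3.3
  endloop
 endfacet
 facet normal -0.592 0.799 -0.101
  outer loop
   vertex 3.0 3.7 2.6
   vertex 4.5 4.9 3.3
   vertex 4.2 4.4 1.1
  endloop
 endfacet
 facet normal 0.599 0.170 -0.783
  outer loop
   vertex 3.5 1.8 0.0
   vertex 4.2 4.4 1.1
   vertex 5.0 2.5 1.3
  endloop
 endfacet
 facet normal 0.635 -0.680 -0.366
  outer loop
   vertex 3.5 1.8 0.0
   vertex 5.0 2.5 1.3
   vertex 4.3 1.2 2.5
  endloop
 endfacet
 facet normal 0.218 -0.907 -0.359
  outer loop
   vertex 3.5 1.8 0.0
   vertex 2.2 0.3 3.0
   vertex 1.5 1.2 0.3
  endloop
 endfacet
 facet normal 0.310 -0.897 -0.314
  outer loop
   vertex 3.5 1.8 0.0
   vertex 4.3 1.2 2.5
   vertex 2.2 0.3 3.0
  endloop
 endfacet
 facet normal -0.165 0.018 0.986
  outer loop
   vertex 4.1 1.3 3.3
   vertex 4.5 4.9 3.3
   vertex 2.2 0.3 3.0
  endloop
 endfacet
 facet normal 0.428 -0.878 0.217
  outer loop
   vertex 4.1 1.3 3.3
   vertex 2.2 0.3 3.0
   vertex 4.3 1.2 2.5
  endloop
 endfacet
 facet normal 0.929 -0.103 0.356
  outer loop
   vertex 4.1 1.3 3.3
   vertex 5.0 2.5 1.3
   vertex 4.5 4.9 3.3
  endloop
 endfacet
 facet normal 0.930 -0.256 0.264
  outer loop
   vertex 4.1 1.3 3.3
   vertex 4.3 1.2 2.5
   vertex 5.0 2.5 1.3
  endloop
 endfacet
 facet normal -0.911 0.358 0.205
  outer loop
   vertex 2.0 2.3 0.6
   vertex 1.5 1.2 0.3
   vertex 3.0 3.7 2.6
  endloop
 endfacet
 facet normal -0.657 0.732 -0.184
  outer loop
   vertex 2.0 2.3 0.6
   vertex 3.0 3.7 2.6
   vertex 4.2 4.4 1.1
  endloop
 endfacet
 facet normal -0.242 0.356 -0.902
  outer loop
   vertex 2.0 2.3 0.6
   vertex 3.5 1.8 0.0
   vertex 1.5 1.2 0.3
  endloop
 endfacet
 facet normal -0.209 0.428 -0.879
  outer loop
   vertex 2.0 2.3 0.6
   vertex 4.2 4.4 1.1
   vertex 3.5 1.8 0.0
  endloop
 endfacet
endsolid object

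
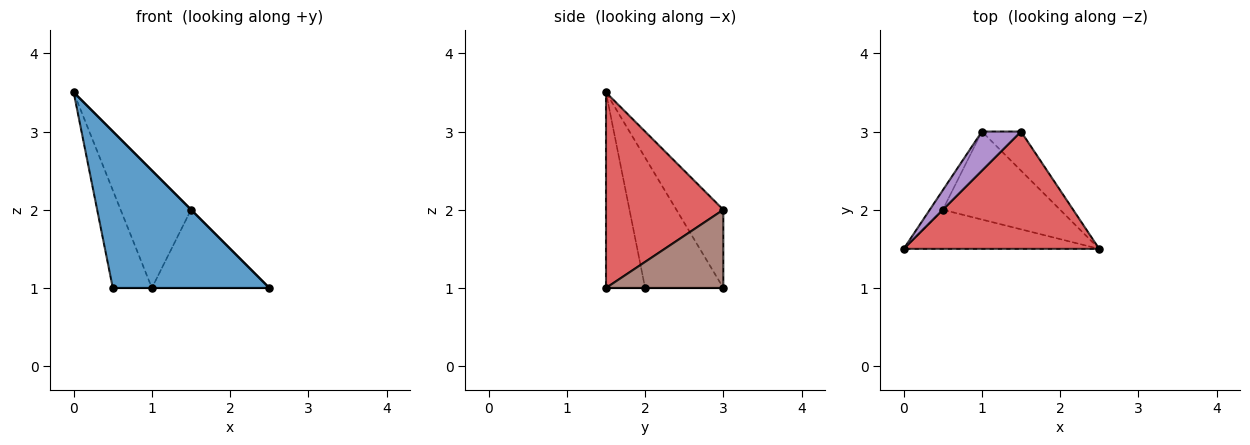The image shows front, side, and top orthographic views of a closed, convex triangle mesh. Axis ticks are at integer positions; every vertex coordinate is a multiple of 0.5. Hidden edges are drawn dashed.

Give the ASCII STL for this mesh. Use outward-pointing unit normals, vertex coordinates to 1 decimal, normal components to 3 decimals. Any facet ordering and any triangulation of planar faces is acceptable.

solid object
 facet normal -0.236 -0.943 -0.236
  outer loop
   vertex 0.5 2.0 1.0
   vertex 2.5 1.5 1.0
   vertex 0.0 1.5 3.5
  endloop
 endfacet
 facet normal -0.891 0.445 -0.089
  outer loop
   vertex 0.5 2.0 1.0
   vertex 0.0 1.5 3.5
   vertex 1.0 3.0 1.0
  endloop
 endfacet
 facet normal 0.000 0.000 -1.000
  outer loop
   vertex 0.5 2.0 1.0
   vertex 1.0 3.0 1.0
   vertex 2.5 1.5 1.0
  endloop
 endfacet
 facet normal 0.707 0.000 0.707
  outer loop
   vertex 1.5 3.0 2.0
   vertex 0.0 1.5 3.5
   vertex 2.5 1.5 1.0
  endloop
 endfacet
 facet normal -0.535 0.802 0.267
  outer loop
   vertex 1.5 3.0 2.0
   vertex 1.0 3.0 1.0
   vertex 0.0 1.5 3.5
  endloop
 endfacet
 facet normal 0.667 0.667 -0.333
  outer loop
   vertex 1.5 3.0 2.0
   vertex 2.5 1.5 1.0
   vertex 1.0 3.0 1.0
  endloop
 endfacet
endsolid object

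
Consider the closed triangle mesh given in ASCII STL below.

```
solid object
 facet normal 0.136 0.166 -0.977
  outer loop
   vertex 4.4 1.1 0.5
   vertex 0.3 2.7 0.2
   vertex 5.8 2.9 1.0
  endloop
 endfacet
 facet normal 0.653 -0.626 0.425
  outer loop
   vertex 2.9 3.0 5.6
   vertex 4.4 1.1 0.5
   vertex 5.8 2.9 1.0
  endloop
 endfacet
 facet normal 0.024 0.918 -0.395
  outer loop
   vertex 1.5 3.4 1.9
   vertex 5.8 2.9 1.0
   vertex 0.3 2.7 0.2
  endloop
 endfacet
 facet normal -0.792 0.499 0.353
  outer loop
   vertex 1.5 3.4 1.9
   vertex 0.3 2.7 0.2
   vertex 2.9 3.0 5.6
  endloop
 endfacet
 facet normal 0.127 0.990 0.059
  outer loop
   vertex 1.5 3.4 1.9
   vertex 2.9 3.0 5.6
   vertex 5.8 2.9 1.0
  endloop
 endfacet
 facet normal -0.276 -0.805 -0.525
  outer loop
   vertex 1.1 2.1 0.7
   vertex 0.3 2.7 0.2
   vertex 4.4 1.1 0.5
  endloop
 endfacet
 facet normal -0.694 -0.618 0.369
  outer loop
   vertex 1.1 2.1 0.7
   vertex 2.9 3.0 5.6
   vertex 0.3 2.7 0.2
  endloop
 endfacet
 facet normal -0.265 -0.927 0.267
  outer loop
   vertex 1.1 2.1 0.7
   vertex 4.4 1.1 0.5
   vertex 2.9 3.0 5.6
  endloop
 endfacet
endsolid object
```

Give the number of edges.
12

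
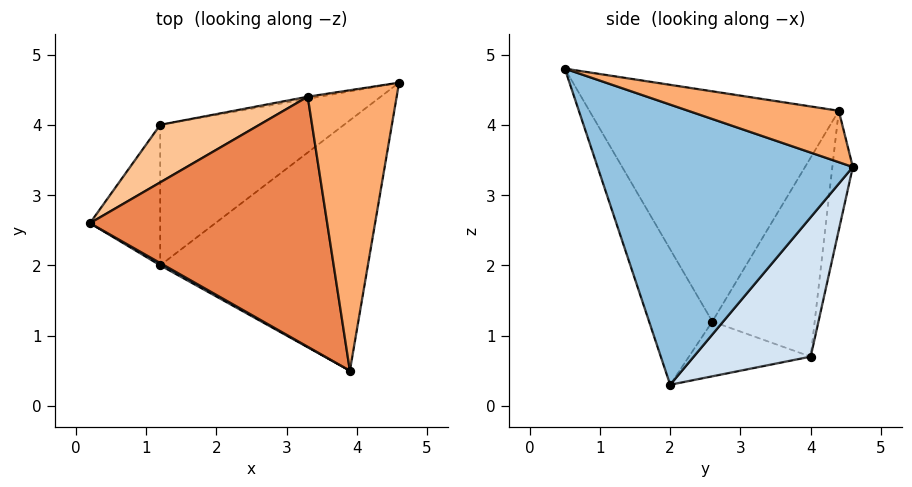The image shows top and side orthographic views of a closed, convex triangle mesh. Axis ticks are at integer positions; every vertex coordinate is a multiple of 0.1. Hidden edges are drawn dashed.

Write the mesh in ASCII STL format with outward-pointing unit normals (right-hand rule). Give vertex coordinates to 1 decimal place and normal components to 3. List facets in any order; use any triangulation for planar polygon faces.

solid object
 facet normal -0.505 -0.863 0.015
  outer loop
   vertex 1.2 2.0 0.3
   vertex 3.9 0.5 4.8
   vertex 0.2 2.6 1.2
  endloop
 endfacet
 facet normal 0.760 -0.322 -0.564
  outer loop
   vertex 1.2 2.0 0.3
   vertex 4.6 4.6 3.4
   vertex 3.9 0.5 4.8
  endloop
 endfacet
 facet normal -0.608 0.156 -0.779
  outer loop
   vertex 1.2 4.0 0.7
   vertex 1.2 2.0 0.3
   vertex 0.2 2.6 1.2
  endloop
 endfacet
 facet normal 0.597 0.157 -0.787
  outer loop
   vertex 1.2 4.0 0.7
   vertex 4.6 4.6 3.4
   vertex 1.2 2.0 0.3
  endloop
 endfacet
 facet normal -0.696 0.003 0.718
  outer loop
   vertex 3.3 4.4 4.2
   vertex 0.2 2.6 1.2
   vertex 3.9 0.5 4.8
  endloop
 endfacet
 facet normal 0.490 0.206 0.847
  outer loop
   vertex 3.3 4.4 4.2
   vertex 3.9 0.5 4.8
   vertex 4.6 4.6 3.4
  endloop
 endfacet
 facet normal -0.699 0.624 0.348
  outer loop
   vertex 3.3 4.4 4.2
   vertex 1.2 4.0 0.7
   vertex 0.2 2.6 1.2
  endloop
 endfacet
 facet normal -0.162 0.987 -0.016
  outer loop
   vertex 3.3 4.4 4.2
   vertex 4.6 4.6 3.4
   vertex 1.2 4.0 0.7
  endloop
 endfacet
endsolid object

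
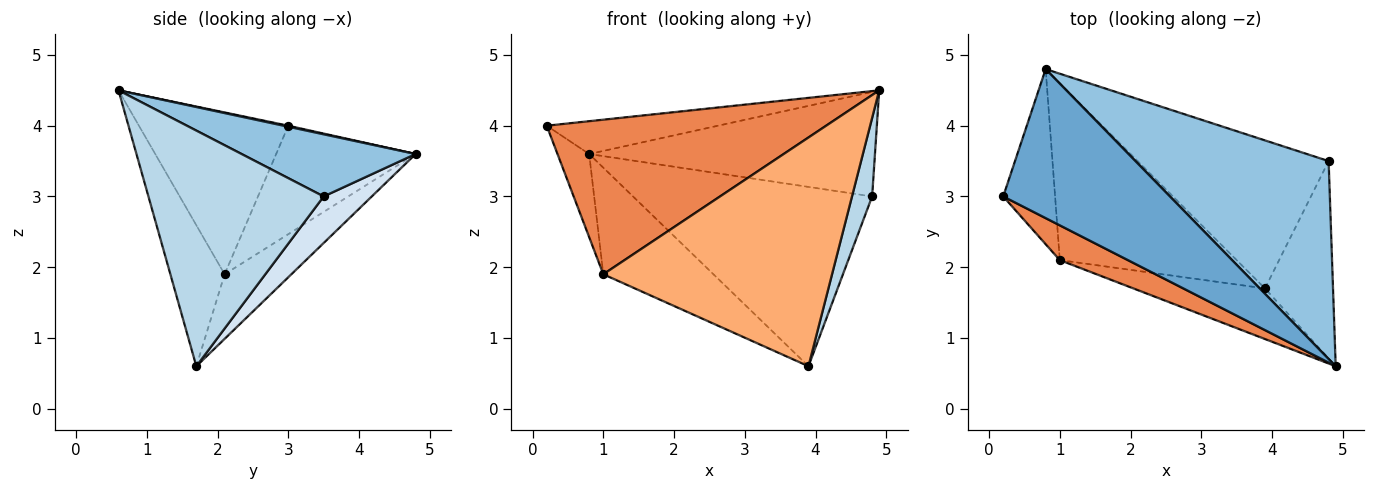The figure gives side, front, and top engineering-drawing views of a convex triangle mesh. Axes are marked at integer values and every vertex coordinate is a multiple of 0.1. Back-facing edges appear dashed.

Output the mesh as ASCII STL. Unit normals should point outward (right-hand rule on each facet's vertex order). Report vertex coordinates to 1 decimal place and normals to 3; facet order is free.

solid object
 facet normal 0.006 0.215 0.977
  outer loop
   vertex 0.8 4.8 3.6
   vertex 0.2 3.0 4.0
   vertex 4.9 0.6 4.5
  endloop
 endfacet
 facet normal 0.274 0.449 0.850
  outer loop
   vertex 4.8 3.5 3.0
   vertex 0.8 4.8 3.6
   vertex 4.9 0.6 4.5
  endloop
 endfacet
 facet normal 0.955 -0.110 -0.276
  outer loop
   vertex 4.8 3.5 3.0
   vertex 4.9 0.6 4.5
   vertex 3.9 1.7 0.6
  endloop
 endfacet
 facet normal 0.153 0.762 -0.629
  outer loop
   vertex 4.8 3.5 3.0
   vertex 3.9 1.7 0.6
   vertex 0.8 4.8 3.6
  endloop
 endfacet
 facet normal -0.462 -0.865 0.195
  outer loop
   vertex 1.0 2.1 1.9
   vertex 4.9 0.6 4.5
   vertex 0.2 3.0 4.0
  endloop
 endfacet
 facet normal -0.226 -0.951 -0.210
  outer loop
   vertex 1.0 2.1 1.9
   vertex 3.9 1.7 0.6
   vertex 4.9 0.6 4.5
  endloop
 endfacet
 facet normal -0.884 0.201 -0.423
  outer loop
   vertex 1.0 2.1 1.9
   vertex 0.2 3.0 4.0
   vertex 0.8 4.8 3.6
  endloop
 endfacet
 facet normal -0.299 0.493 -0.817
  outer loop
   vertex 1.0 2.1 1.9
   vertex 0.8 4.8 3.6
   vertex 3.9 1.7 0.6
  endloop
 endfacet
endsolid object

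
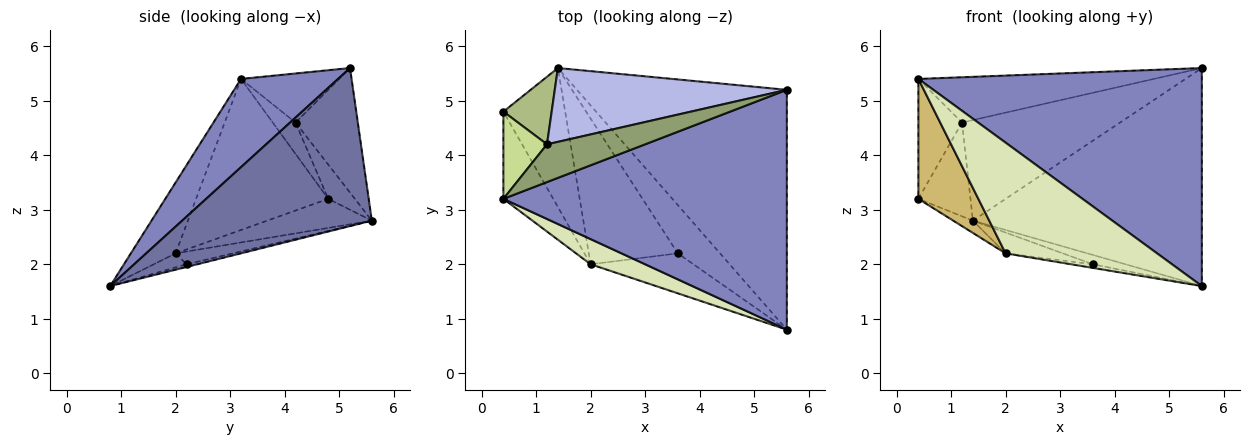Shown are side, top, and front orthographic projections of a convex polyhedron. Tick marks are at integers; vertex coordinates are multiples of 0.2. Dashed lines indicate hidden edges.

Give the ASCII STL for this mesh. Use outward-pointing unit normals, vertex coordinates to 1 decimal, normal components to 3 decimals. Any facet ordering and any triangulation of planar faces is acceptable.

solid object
 facet normal 0.487 0.588 -0.646
  outer loop
   vertex 1.4 5.6 2.8
   vertex 5.6 5.2 5.6
   vertex 5.6 0.8 1.6
  endloop
 endfacet
 facet normal 0.224 -0.656 0.721
  outer loop
   vertex 0.4 3.2 5.4
   vertex 5.6 0.8 1.6
   vertex 5.6 5.2 5.6
  endloop
 endfacet
 facet normal -0.063 0.190 -0.980
  outer loop
   vertex 3.6 2.2 2.0
   vertex 1.4 5.6 2.8
   vertex 5.6 0.8 1.6
  endloop
 endfacet
 facet normal -0.303 0.768 0.564
  outer loop
   vertex 1.2 4.2 4.6
   vertex 5.6 5.2 5.6
   vertex 1.4 5.6 2.8
  endloop
 endfacet
 facet normal -0.305 0.732 0.610
  outer loop
   vertex 1.2 4.2 4.6
   vertex 0.4 3.2 5.4
   vertex 5.6 5.2 5.6
  endloop
 endfacet
 facet normal -0.383 0.749 0.540
  outer loop
   vertex 1.2 4.2 4.6
   vertex 1.4 5.6 2.8
   vertex 0.4 4.8 3.2
  endloop
 endfacet
 facet normal -0.389 0.745 0.542
  outer loop
   vertex 1.2 4.2 4.6
   vertex 0.4 4.8 3.2
   vertex 0.4 3.2 5.4
  endloop
 endfacet
 facet normal -0.277 -0.937 0.213
  outer loop
   vertex 2.0 2.0 2.2
   vertex 5.6 0.8 1.6
   vertex 0.4 3.2 5.4
  endloop
 endfacet
 facet normal -0.135 0.090 -0.987
  outer loop
   vertex 2.0 2.0 2.2
   vertex 3.6 2.2 2.0
   vertex 5.6 0.8 1.6
  endloop
 endfacet
 facet normal -0.872 -0.396 -0.288
  outer loop
   vertex 2.0 2.0 2.2
   vertex 0.4 3.2 5.4
   vertex 0.4 4.8 3.2
  endloop
 endfacet
 facet normal -0.424 0.080 -0.902
  outer loop
   vertex 2.0 2.0 2.2
   vertex 0.4 4.8 3.2
   vertex 1.4 5.6 2.8
  endloop
 endfacet
 facet normal -0.140 0.140 -0.980
  outer loop
   vertex 2.0 2.0 2.2
   vertex 1.4 5.6 2.8
   vertex 3.6 2.2 2.0
  endloop
 endfacet
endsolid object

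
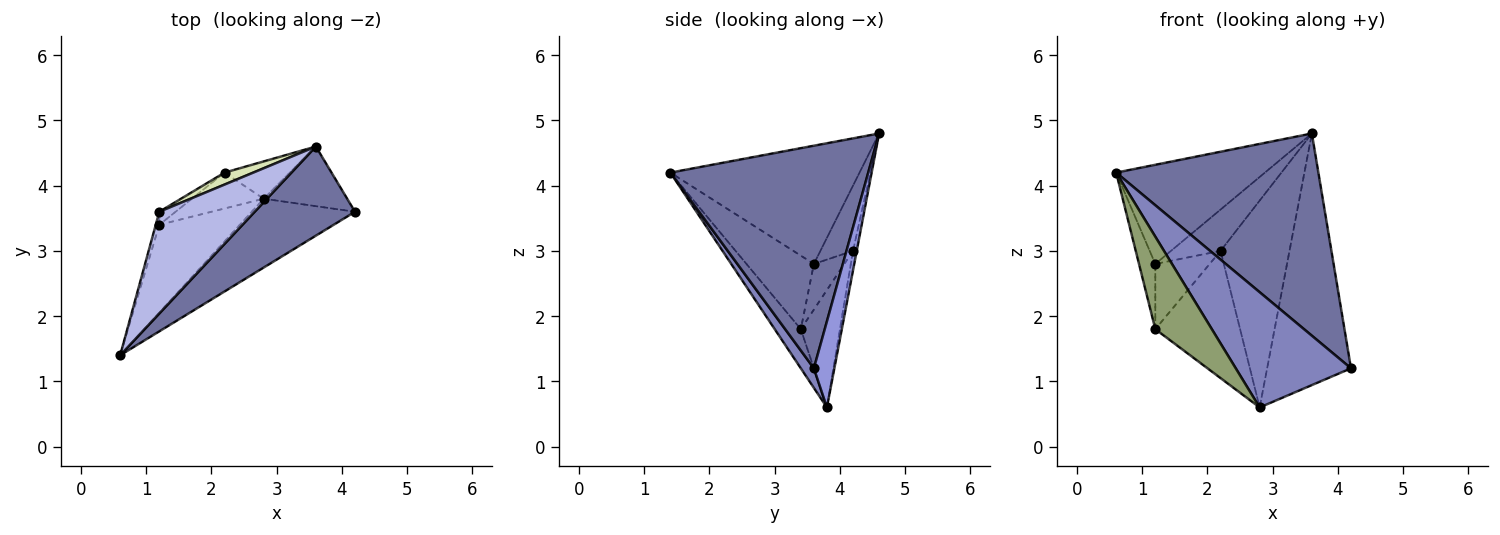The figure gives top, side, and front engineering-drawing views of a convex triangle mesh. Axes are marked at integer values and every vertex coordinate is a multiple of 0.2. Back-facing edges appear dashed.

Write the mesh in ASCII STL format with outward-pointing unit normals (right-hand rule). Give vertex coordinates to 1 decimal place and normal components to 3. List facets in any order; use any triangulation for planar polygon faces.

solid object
 facet normal 0.667 -0.682 0.301
  outer loop
   vertex 3.6 4.6 4.8
   vertex 0.6 1.4 4.2
   vertex 4.2 3.6 1.2
  endloop
 endfacet
 facet normal 0.097 -0.854 -0.511
  outer loop
   vertex 2.8 3.8 0.6
   vertex 4.2 3.6 1.2
   vertex 0.6 1.4 4.2
  endloop
 endfacet
 facet normal 0.231 0.947 -0.224
  outer loop
   vertex 2.8 3.8 0.6
   vertex 3.6 4.6 4.8
   vertex 4.2 3.6 1.2
  endloop
 endfacet
 facet normal -0.664 0.522 0.536
  outer loop
   vertex 1.2 3.6 2.8
   vertex 0.6 1.4 4.2
   vertex 3.6 4.6 4.8
  endloop
 endfacet
 facet normal -0.318 -0.688 -0.653
  outer loop
   vertex 1.2 3.4 1.8
   vertex 2.8 3.8 0.6
   vertex 0.6 1.4 4.2
  endloop
 endfacet
 facet normal -0.971 0.235 -0.047
  outer loop
   vertex 1.2 3.4 1.8
   vertex 0.6 1.4 4.2
   vertex 1.2 3.6 2.8
  endloop
 endfacet
 facet normal -0.053 0.983 -0.177
  outer loop
   vertex 2.2 4.2 3.0
   vertex 3.6 4.6 4.8
   vertex 2.8 3.8 0.6
  endloop
 endfacet
 facet normal -0.534 0.812 0.235
  outer loop
   vertex 2.2 4.2 3.0
   vertex 1.2 3.6 2.8
   vertex 3.6 4.6 4.8
  endloop
 endfacet
 facet normal -0.406 0.880 -0.248
  outer loop
   vertex 2.2 4.2 3.0
   vertex 2.8 3.8 0.6
   vertex 1.2 3.4 1.8
  endloop
 endfacet
 facet normal -0.481 0.860 -0.172
  outer loop
   vertex 2.2 4.2 3.0
   vertex 1.2 3.4 1.8
   vertex 1.2 3.6 2.8
  endloop
 endfacet
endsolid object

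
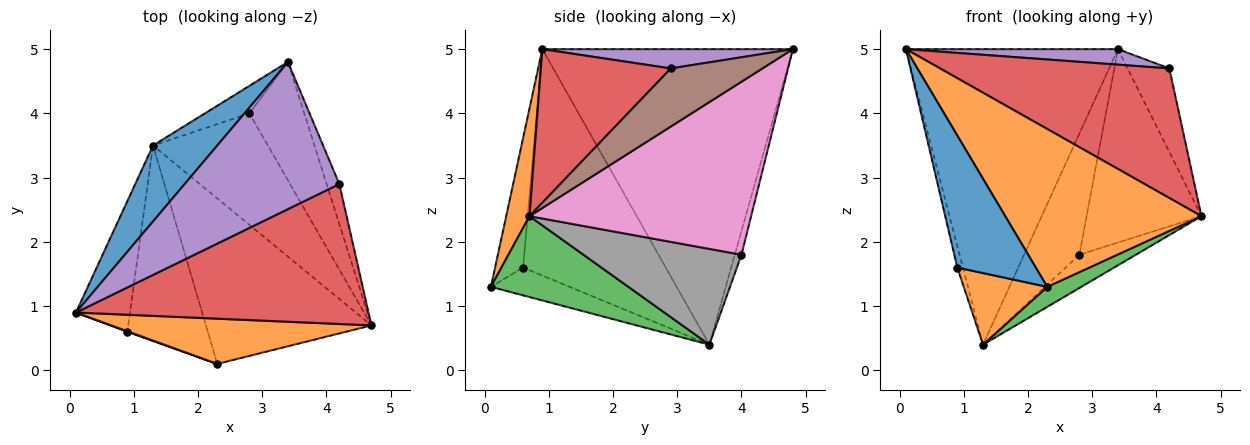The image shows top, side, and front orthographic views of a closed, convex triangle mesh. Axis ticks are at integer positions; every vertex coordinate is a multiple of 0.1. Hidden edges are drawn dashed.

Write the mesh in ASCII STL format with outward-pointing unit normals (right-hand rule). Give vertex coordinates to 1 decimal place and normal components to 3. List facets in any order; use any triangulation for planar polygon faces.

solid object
 facet normal -0.753 0.637 0.164
  outer loop
   vertex 1.3 3.5 0.4
   vertex 0.1 0.9 5.0
   vertex 3.4 4.8 5.0
  endloop
 endfacet
 facet normal 0.113 -0.955 0.274
  outer loop
   vertex 2.3 0.1 1.3
   vertex 4.7 0.7 2.4
   vertex 0.1 0.9 5.0
  endloop
 endfacet
 facet normal 0.436 -0.108 -0.893
  outer loop
   vertex 2.3 0.1 1.3
   vertex 1.3 3.5 0.4
   vertex 4.7 0.7 2.4
  endloop
 endfacet
 facet normal 0.359 -0.634 0.685
  outer loop
   vertex 4.2 2.9 4.7
   vertex 0.1 0.9 5.0
   vertex 4.7 0.7 2.4
  endloop
 endfacet
 facet normal 0.123 -0.104 0.987
  outer loop
   vertex 4.2 2.9 4.7
   vertex 3.4 4.8 5.0
   vertex 0.1 0.9 5.0
  endloop
 endfacet
 facet normal 0.893 0.407 -0.195
  outer loop
   vertex 4.2 2.9 4.7
   vertex 4.7 0.7 2.4
   vertex 3.4 4.8 5.0
  endloop
 endfacet
 facet normal 0.855 0.443 -0.271
  outer loop
   vertex 2.8 4.0 1.8
   vertex 3.4 4.8 5.0
   vertex 4.7 0.7 2.4
  endloop
 endfacet
 facet normal 0.624 0.223 -0.749
  outer loop
   vertex 2.8 4.0 1.8
   vertex 4.7 0.7 2.4
   vertex 1.3 3.5 0.4
  endloop
 endfacet
 facet normal -0.117 0.968 -0.220
  outer loop
   vertex 2.8 4.0 1.8
   vertex 1.3 3.5 0.4
   vertex 3.4 4.8 5.0
  endloop
 endfacet
 facet normal -0.972 0.038 -0.232
  outer loop
   vertex 0.9 0.6 1.6
   vertex 0.1 0.9 5.0
   vertex 1.3 3.5 0.4
  endloop
 endfacet
 facet normal -0.336 -0.942 0.004
  outer loop
   vertex 0.9 0.6 1.6
   vertex 2.3 0.1 1.3
   vertex 0.1 0.9 5.0
  endloop
 endfacet
 facet normal -0.308 -0.327 -0.893
  outer loop
   vertex 0.9 0.6 1.6
   vertex 1.3 3.5 0.4
   vertex 2.3 0.1 1.3
  endloop
 endfacet
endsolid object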